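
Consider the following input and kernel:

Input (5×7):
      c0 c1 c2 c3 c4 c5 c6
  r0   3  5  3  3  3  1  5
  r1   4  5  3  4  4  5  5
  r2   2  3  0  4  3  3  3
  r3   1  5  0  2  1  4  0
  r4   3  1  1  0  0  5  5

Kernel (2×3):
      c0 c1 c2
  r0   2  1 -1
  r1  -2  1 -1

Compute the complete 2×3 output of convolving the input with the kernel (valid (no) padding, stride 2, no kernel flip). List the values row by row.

2 0 -6
10 2 8

Output[0,0]: The receptive field on the input at this output position is [3 5 3 / 4 5 3]. Elementwise product with the kernel and sum: 3·2 + 5·1 + 3·-1 + 4·-2 + 5·1 + 3·-1.
Output[0,1]: The receptive field on the input at this output position is [3 3 3 / 3 4 4]. Elementwise product with the kernel and sum: 3·2 + 3·1 + 3·-1 + 3·-2 + 4·1 + 4·-1.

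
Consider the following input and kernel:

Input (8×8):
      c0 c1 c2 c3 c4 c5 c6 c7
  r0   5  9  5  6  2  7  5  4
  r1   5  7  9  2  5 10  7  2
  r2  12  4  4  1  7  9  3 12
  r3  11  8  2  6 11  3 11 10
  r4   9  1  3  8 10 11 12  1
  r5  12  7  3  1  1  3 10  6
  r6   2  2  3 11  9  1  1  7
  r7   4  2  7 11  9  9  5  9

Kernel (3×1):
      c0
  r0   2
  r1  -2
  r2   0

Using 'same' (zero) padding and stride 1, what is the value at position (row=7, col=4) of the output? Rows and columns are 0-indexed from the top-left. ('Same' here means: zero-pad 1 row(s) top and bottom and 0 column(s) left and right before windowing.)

The receptive field on the zero-padded input at this output position is [9 / 9 / 0]. Elementwise product with the kernel and sum: 9·2 + 9·-2.

0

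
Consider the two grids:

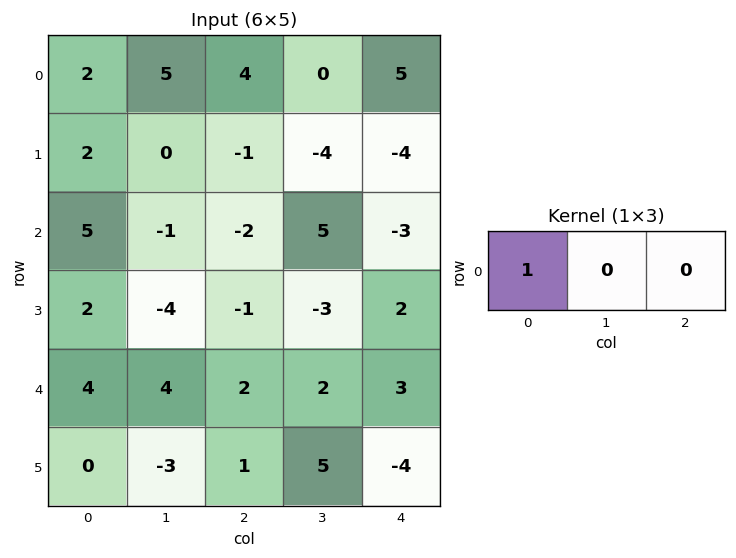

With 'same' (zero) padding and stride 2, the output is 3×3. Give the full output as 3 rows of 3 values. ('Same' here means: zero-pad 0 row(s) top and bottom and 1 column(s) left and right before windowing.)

0 5 0
0 -1 5
0 4 2

Output[0,0]: The receptive field on the zero-padded input at this output position is [0 2 5]. Elementwise product with the kernel and sum: 0·1.
Output[0,1]: The receptive field on the zero-padded input at this output position is [5 4 0]. Elementwise product with the kernel and sum: 5·1.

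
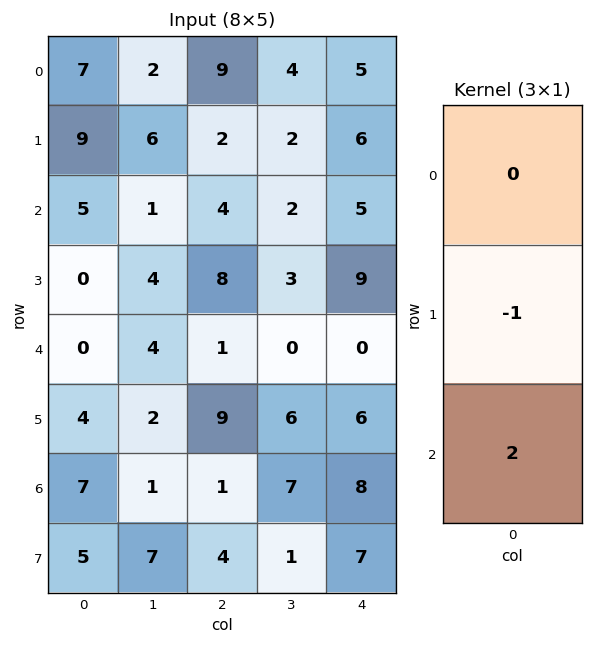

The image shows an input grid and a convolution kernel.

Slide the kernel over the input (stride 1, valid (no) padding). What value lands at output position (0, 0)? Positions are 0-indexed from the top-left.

The receptive field on the input at this output position is [7 / 9 / 5]. Elementwise product with the kernel and sum: 9·-1 + 5·2.

1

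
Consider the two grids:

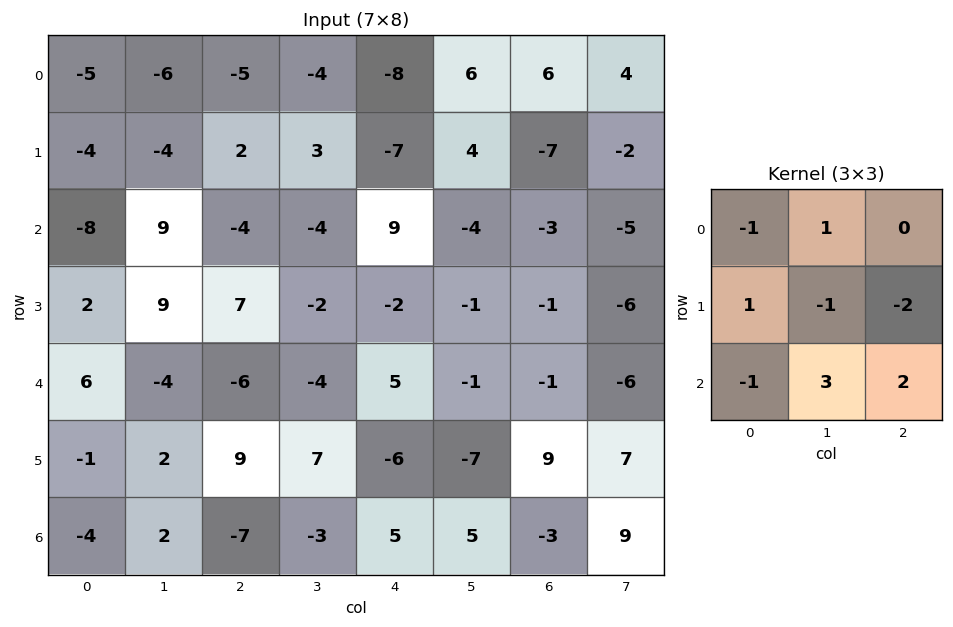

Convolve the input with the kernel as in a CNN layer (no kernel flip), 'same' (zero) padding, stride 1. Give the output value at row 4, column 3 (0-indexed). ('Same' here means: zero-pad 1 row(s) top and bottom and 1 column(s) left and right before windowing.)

-21

The receptive field on the zero-padded input at this output position is [7 -2 -2 / -6 -4 5 / 9 7 -6]. Elementwise product with the kernel and sum: 7·-1 + -2·1 + -6·1 + -4·-1 + 5·-2 + 9·-1 + 7·3 + -6·2.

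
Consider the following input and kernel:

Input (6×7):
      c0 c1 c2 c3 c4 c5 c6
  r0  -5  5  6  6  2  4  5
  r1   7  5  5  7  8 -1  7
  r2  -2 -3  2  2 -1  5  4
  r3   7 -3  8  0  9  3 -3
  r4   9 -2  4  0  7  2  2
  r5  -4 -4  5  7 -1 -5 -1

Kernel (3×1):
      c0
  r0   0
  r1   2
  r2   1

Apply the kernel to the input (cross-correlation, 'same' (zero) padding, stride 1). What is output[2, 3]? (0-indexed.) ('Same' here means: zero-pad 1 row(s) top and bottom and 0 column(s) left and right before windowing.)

The receptive field on the zero-padded input at this output position is [7 / 2 / 0]. Elementwise product with the kernel and sum: 2·2 + 0·1.

4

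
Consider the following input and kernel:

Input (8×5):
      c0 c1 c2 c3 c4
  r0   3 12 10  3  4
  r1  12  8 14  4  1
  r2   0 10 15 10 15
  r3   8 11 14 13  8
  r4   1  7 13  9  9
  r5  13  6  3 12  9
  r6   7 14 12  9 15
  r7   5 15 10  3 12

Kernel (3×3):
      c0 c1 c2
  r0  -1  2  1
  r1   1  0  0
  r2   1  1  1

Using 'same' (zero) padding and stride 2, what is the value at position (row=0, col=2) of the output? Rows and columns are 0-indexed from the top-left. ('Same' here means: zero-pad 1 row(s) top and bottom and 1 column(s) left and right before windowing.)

8

The receptive field on the zero-padded input at this output position is [0 0 0 / 3 4 0 / 4 1 0]. Elementwise product with the kernel and sum: 0·-1 + 0·2 + 0·1 + 3·1 + 4·1 + 1·1 + 0·1.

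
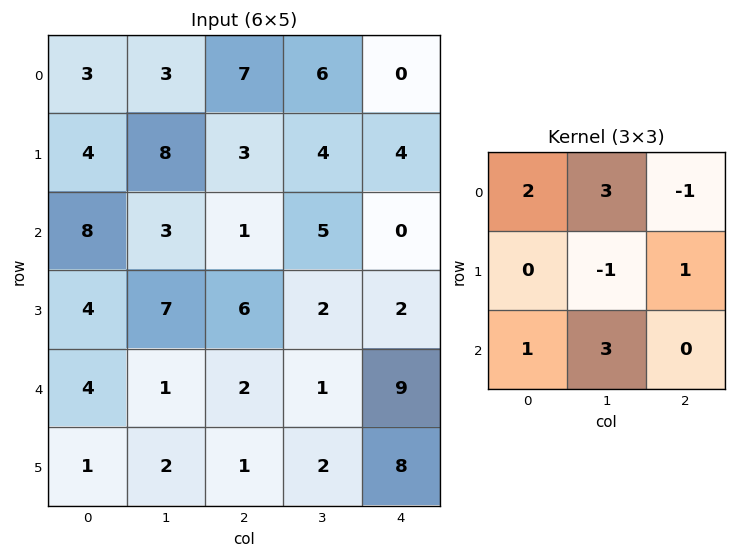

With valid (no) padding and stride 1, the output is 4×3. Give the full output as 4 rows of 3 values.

20 28 48
52 50 21
30 7 22
31 34 31

Output[0,0]: The receptive field on the input at this output position is [3 3 7 / 4 8 3 / 8 3 1]. Elementwise product with the kernel and sum: 3·2 + 3·3 + 7·-1 + 8·-1 + 3·1 + 8·1 + 3·3.
Output[0,1]: The receptive field on the input at this output position is [3 7 6 / 8 3 4 / 3 1 5]. Elementwise product with the kernel and sum: 3·2 + 7·3 + 6·-1 + 3·-1 + 4·1 + 3·1 + 1·3.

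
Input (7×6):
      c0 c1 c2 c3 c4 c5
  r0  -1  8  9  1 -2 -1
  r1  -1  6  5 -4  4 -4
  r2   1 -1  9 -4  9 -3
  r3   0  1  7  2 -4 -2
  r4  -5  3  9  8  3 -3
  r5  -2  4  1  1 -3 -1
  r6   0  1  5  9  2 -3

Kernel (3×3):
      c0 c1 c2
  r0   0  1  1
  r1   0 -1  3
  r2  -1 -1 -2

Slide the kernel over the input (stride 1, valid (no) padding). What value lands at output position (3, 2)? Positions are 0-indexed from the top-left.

3

The receptive field on the input at this output position is [7 2 -4 / 9 8 3 / 1 1 -3]. Elementwise product with the kernel and sum: 2·1 + -4·1 + 8·-1 + 3·3 + 1·-1 + 1·-1 + -3·-2.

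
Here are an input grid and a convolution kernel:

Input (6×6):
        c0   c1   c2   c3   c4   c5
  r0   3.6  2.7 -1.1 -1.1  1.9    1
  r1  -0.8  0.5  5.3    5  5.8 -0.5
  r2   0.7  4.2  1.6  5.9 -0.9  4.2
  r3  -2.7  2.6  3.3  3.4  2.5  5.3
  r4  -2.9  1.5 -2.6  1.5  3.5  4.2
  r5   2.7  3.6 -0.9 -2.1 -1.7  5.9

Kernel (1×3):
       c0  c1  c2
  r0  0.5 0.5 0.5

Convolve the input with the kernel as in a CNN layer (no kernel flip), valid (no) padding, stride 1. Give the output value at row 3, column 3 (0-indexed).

5.6

The receptive field on the input at this output position is [3.4 2.5 5.3]. Elementwise product with the kernel and sum: 3.4·0.5 + 2.5·0.5 + 5.3·0.5.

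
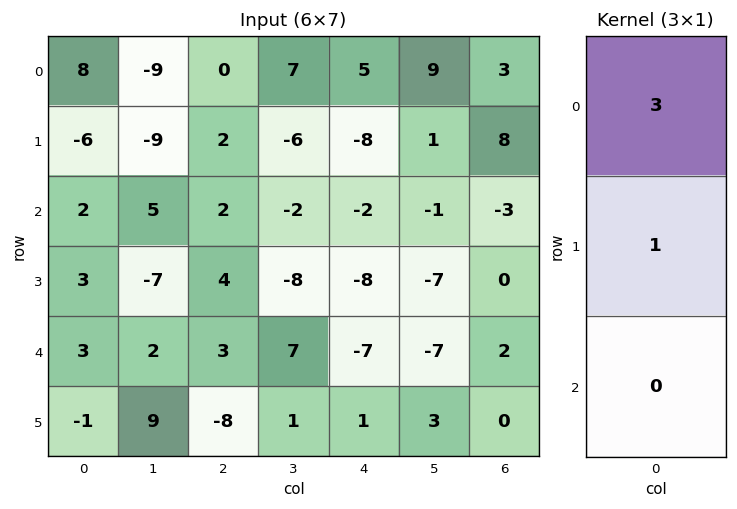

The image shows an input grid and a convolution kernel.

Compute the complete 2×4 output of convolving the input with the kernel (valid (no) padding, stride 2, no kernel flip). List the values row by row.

Output[0,0]: The receptive field on the input at this output position is [8 / -6 / 2]. Elementwise product with the kernel and sum: 8·3 + -6·1.

18 2 7 17
9 10 -14 -9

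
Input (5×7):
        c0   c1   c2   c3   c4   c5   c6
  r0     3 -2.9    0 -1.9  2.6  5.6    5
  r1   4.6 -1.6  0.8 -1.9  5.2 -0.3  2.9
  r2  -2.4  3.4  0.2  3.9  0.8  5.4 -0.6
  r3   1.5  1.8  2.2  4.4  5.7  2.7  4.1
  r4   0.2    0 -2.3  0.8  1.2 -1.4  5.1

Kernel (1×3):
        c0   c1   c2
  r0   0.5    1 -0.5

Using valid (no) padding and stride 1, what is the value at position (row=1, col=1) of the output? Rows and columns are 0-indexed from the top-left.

0.95

The receptive field on the input at this output position is [-1.6 0.8 -1.9]. Elementwise product with the kernel and sum: -1.6·0.5 + 0.8·1 + -1.9·-0.5.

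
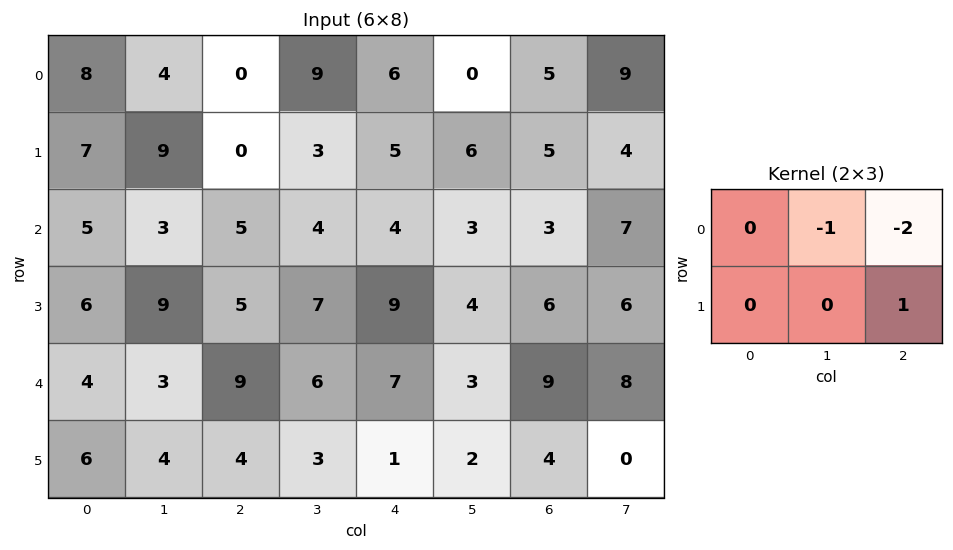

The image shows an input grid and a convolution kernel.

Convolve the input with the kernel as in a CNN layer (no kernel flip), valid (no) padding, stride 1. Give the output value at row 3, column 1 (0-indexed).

-13

The receptive field on the input at this output position is [9 5 7 / 3 9 6]. Elementwise product with the kernel and sum: 5·-1 + 7·-2 + 6·1.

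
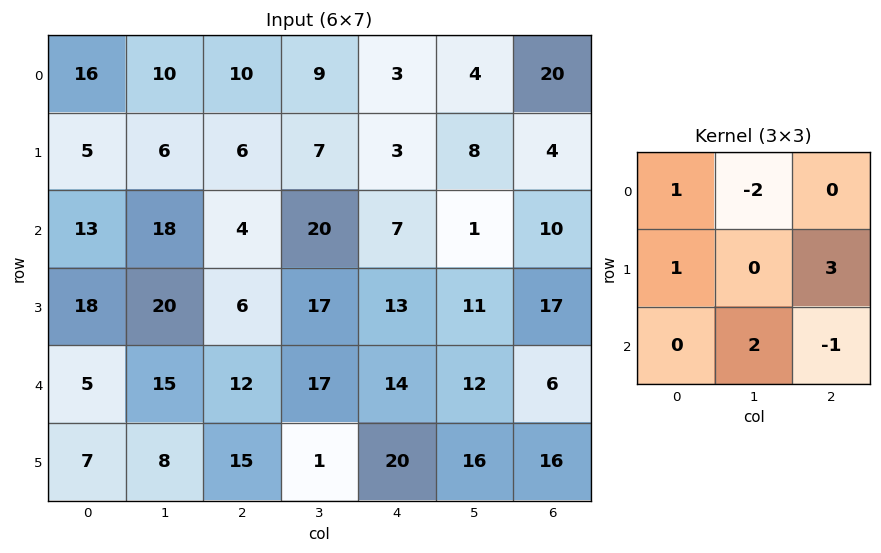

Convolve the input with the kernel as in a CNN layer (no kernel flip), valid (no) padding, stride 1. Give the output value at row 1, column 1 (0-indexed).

67

The receptive field on the input at this output position is [6 6 7 / 18 4 20 / 20 6 17]. Elementwise product with the kernel and sum: 6·1 + 6·-2 + 18·1 + 20·3 + 6·2 + 17·-1.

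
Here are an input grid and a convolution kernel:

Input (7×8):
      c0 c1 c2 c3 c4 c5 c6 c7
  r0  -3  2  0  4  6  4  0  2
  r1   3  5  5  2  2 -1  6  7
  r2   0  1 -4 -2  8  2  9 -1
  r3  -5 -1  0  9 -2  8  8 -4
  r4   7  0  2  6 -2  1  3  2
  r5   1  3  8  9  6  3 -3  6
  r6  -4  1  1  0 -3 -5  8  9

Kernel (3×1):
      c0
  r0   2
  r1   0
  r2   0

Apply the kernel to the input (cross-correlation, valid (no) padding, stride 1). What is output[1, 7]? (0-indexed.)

The receptive field on the input at this output position is [7 / -1 / -4]. Elementwise product with the kernel and sum: 7·2.

14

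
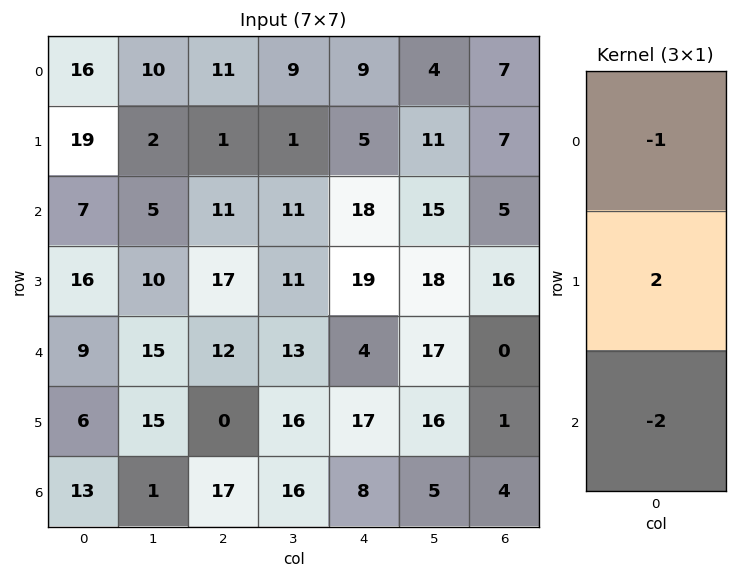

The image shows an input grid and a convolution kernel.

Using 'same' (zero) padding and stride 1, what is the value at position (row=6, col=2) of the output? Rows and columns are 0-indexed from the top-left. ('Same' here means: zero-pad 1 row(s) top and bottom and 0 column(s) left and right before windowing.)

The receptive field on the zero-padded input at this output position is [0 / 17 / 0]. Elementwise product with the kernel and sum: 0·-1 + 17·2 + 0·-2.

34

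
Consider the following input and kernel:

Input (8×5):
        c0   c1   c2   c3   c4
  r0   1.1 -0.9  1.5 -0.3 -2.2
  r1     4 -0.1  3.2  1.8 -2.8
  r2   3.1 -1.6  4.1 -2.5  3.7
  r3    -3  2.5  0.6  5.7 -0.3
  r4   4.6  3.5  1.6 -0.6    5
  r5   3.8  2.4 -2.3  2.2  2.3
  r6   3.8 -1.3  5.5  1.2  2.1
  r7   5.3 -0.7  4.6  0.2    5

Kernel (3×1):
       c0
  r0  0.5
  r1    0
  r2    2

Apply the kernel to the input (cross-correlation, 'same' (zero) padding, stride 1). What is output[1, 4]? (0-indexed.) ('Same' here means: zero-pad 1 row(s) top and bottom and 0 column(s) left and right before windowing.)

6.3

The receptive field on the zero-padded input at this output position is [-2.2 / -2.8 / 3.7]. Elementwise product with the kernel and sum: -2.2·0.5 + 3.7·2.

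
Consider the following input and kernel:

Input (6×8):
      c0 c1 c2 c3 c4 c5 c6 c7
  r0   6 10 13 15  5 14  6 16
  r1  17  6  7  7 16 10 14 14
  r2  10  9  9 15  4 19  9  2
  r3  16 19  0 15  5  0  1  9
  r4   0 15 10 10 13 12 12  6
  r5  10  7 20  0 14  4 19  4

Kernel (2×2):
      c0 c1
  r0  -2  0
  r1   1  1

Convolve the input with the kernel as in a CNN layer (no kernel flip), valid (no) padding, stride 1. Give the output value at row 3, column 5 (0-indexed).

24

The receptive field on the input at this output position is [0 1 / 12 12]. Elementwise product with the kernel and sum: 0·-2 + 12·1 + 12·1.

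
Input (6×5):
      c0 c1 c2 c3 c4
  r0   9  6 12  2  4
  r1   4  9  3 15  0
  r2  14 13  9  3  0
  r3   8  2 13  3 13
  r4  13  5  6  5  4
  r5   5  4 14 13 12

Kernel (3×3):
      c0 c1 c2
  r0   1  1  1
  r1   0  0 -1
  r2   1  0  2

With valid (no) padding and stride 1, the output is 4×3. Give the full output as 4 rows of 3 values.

56 24 27
41 32 57
48 37 13
50 43 63

Output[0,0]: The receptive field on the input at this output position is [9 6 12 / 4 9 3 / 14 13 9]. Elementwise product with the kernel and sum: 9·1 + 6·1 + 12·1 + 3·-1 + 14·1 + 9·2.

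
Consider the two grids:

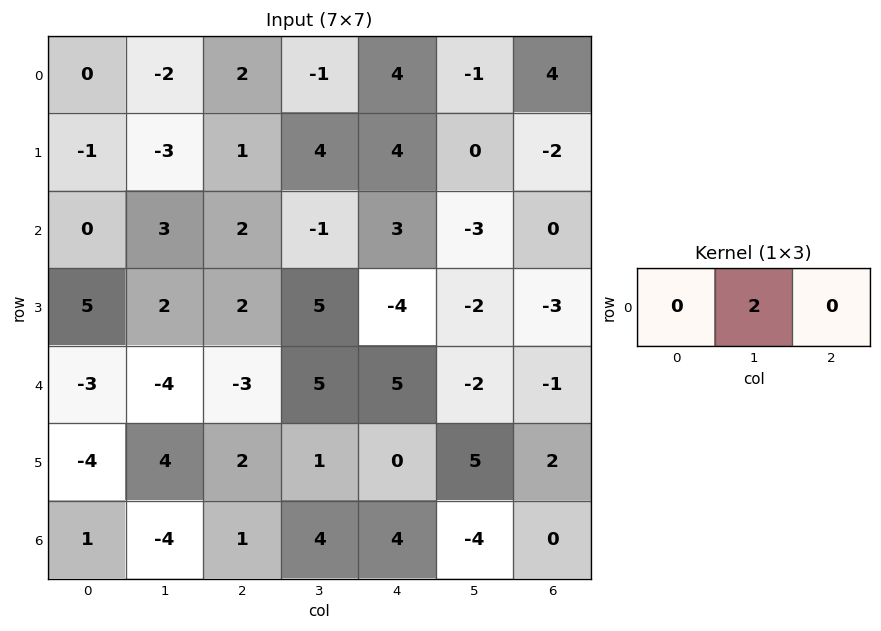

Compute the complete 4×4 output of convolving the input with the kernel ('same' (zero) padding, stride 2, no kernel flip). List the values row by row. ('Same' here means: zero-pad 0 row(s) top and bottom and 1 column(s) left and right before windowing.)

0 4 8 8
0 4 6 0
-6 -6 10 -2
2 2 8 0

Output[0,0]: The receptive field on the zero-padded input at this output position is [0 0 -2]. Elementwise product with the kernel and sum: 0·2.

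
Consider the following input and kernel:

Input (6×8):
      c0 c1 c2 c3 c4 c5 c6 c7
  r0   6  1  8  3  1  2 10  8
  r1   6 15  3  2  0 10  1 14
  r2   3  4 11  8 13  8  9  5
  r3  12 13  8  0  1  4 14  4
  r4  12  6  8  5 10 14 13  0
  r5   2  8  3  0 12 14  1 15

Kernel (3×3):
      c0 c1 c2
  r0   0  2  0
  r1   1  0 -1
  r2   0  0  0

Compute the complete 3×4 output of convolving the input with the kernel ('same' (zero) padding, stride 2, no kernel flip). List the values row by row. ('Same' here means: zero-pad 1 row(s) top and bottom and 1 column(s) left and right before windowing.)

Output[0,0]: The receptive field on the zero-padded input at this output position is [0 0 0 / 0 6 1 / 0 6 15]. Elementwise product with the kernel and sum: 0·2 + 0·1 + 1·-1.
Output[0,1]: The receptive field on the zero-padded input at this output position is [0 0 0 / 1 8 3 / 15 3 2]. Elementwise product with the kernel and sum: 0·2 + 1·1 + 3·-1.

-1 -2 1 -6
8 2 0 5
18 17 -7 42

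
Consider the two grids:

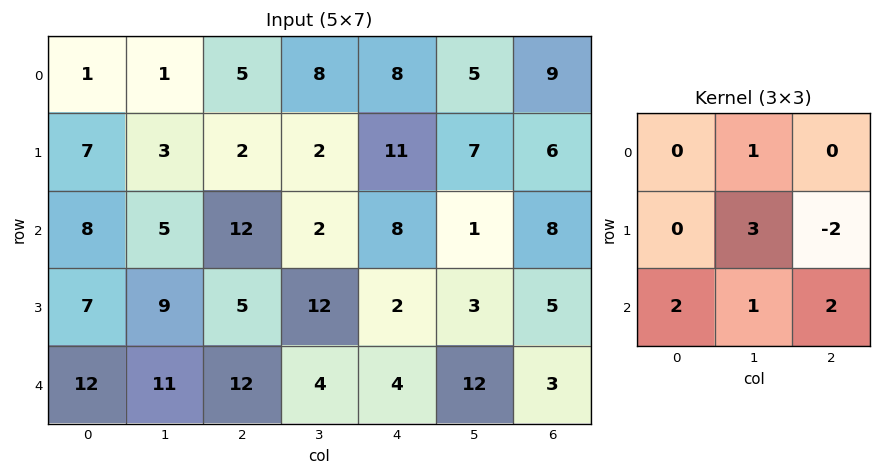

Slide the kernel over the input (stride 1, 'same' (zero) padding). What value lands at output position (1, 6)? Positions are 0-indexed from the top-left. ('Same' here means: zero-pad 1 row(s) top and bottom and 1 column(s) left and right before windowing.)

37

The receptive field on the zero-padded input at this output position is [5 9 0 / 7 6 0 / 1 8 0]. Elementwise product with the kernel and sum: 9·1 + 6·3 + 0·-2 + 1·2 + 8·1 + 0·2.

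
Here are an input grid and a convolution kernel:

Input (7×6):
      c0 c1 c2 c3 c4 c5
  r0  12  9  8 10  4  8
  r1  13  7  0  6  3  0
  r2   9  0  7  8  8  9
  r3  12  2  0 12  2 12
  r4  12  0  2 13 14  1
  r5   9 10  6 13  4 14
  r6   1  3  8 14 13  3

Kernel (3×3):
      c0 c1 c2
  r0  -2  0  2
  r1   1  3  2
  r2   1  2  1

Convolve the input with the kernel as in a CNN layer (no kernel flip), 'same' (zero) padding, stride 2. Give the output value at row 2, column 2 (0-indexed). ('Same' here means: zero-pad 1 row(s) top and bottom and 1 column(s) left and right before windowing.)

92

The receptive field on the zero-padded input at this output position is [12 2 12 / 13 14 1 / 13 4 14]. Elementwise product with the kernel and sum: 12·-2 + 12·2 + 13·1 + 14·3 + 1·2 + 13·1 + 4·2 + 14·1.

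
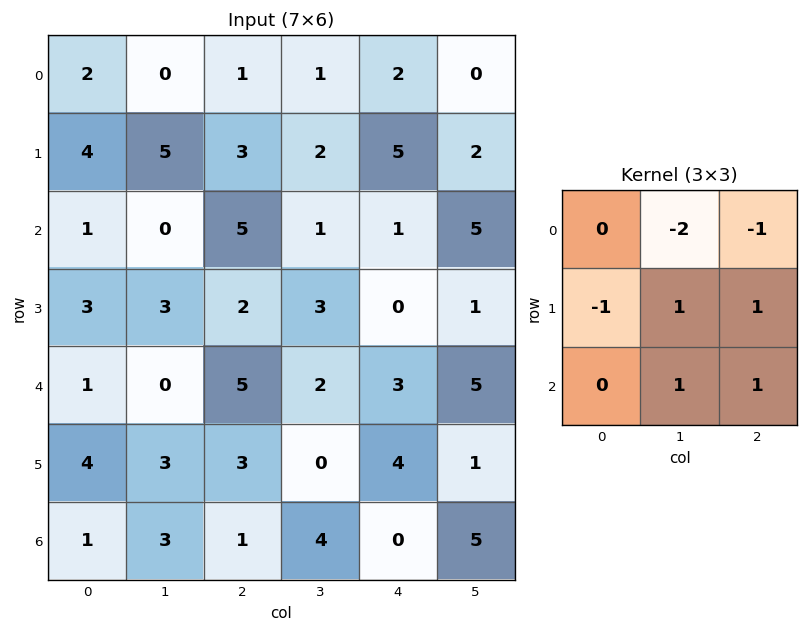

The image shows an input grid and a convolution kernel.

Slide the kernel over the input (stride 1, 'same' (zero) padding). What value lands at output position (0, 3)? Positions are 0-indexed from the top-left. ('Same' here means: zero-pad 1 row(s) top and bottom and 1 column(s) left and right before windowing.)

9

The receptive field on the zero-padded input at this output position is [0 0 0 / 1 1 2 / 3 2 5]. Elementwise product with the kernel and sum: 0·-2 + 0·-1 + 1·-1 + 1·1 + 2·1 + 2·1 + 5·1.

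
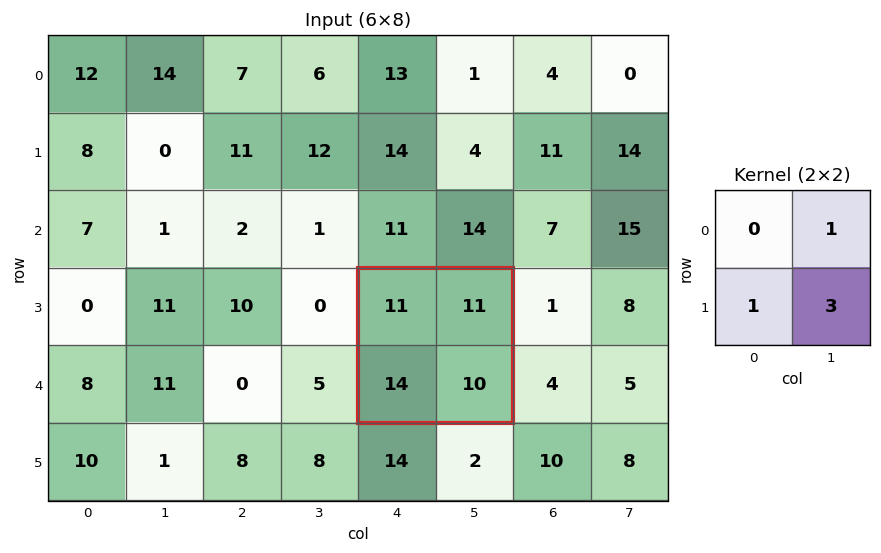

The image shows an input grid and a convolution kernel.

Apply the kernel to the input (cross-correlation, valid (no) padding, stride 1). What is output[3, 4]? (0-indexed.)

The receptive field on the input at this output position is [11 11 / 14 10]. Elementwise product with the kernel and sum: 11·1 + 14·1 + 10·3.

55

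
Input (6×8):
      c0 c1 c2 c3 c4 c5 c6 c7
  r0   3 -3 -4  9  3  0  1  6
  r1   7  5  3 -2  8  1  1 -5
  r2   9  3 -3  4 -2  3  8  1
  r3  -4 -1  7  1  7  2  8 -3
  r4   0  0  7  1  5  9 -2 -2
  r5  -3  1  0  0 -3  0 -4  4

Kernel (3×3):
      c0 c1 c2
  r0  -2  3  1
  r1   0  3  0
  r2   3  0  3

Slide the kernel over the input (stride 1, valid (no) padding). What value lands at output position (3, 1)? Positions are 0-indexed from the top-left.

The receptive field on the input at this output position is [-1 7 1 / 0 7 1 / 1 0 0]. Elementwise product with the kernel and sum: -1·-2 + 7·3 + 1·1 + 7·3 + 1·3 + 0·3.

48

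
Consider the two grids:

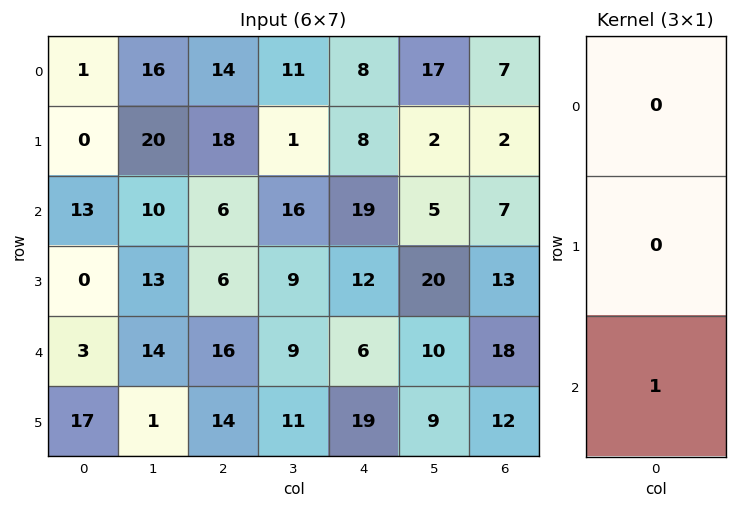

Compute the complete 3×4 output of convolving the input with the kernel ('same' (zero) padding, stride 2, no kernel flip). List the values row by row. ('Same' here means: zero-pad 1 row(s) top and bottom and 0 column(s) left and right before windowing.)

Output[0,0]: The receptive field on the zero-padded input at this output position is [0 / 1 / 0]. Elementwise product with the kernel and sum: 0·1.
Output[0,1]: The receptive field on the zero-padded input at this output position is [0 / 14 / 18]. Elementwise product with the kernel and sum: 18·1.

0 18 8 2
0 6 12 13
17 14 19 12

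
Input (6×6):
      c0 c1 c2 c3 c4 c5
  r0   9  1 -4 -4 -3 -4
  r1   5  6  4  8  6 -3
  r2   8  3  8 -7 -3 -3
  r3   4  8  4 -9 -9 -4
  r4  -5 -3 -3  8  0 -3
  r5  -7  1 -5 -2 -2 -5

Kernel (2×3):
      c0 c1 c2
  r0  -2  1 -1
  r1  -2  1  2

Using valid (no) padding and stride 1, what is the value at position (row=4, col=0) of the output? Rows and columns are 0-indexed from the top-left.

The receptive field on the input at this output position is [-5 -3 -3 / -7 1 -5]. Elementwise product with the kernel and sum: -5·-2 + -3·1 + -3·-1 + -7·-2 + 1·1 + -5·2.

15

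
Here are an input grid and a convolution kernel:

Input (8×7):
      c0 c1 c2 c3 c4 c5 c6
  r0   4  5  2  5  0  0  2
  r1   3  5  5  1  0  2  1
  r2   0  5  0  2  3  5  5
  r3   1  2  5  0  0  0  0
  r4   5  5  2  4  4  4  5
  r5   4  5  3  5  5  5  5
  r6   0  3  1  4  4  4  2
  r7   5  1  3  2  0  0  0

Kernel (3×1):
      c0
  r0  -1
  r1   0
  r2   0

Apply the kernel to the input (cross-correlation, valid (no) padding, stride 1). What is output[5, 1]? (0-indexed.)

-5

The receptive field on the input at this output position is [5 / 3 / 1]. Elementwise product with the kernel and sum: 5·-1.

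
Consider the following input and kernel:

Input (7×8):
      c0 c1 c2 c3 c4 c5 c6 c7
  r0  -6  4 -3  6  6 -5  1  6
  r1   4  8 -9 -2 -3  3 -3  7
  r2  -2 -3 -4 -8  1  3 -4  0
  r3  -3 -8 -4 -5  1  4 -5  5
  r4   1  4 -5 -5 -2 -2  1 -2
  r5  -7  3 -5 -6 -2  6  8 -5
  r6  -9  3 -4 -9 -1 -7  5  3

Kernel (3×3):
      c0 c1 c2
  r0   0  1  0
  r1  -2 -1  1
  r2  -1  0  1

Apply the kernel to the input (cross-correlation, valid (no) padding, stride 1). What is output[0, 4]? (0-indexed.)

The receptive field on the input at this output position is [6 -5 1 / -3 3 -3 / 1 3 -4]. Elementwise product with the kernel and sum: -5·1 + -3·-2 + 3·-1 + -3·1 + 1·-1 + -4·1.

-10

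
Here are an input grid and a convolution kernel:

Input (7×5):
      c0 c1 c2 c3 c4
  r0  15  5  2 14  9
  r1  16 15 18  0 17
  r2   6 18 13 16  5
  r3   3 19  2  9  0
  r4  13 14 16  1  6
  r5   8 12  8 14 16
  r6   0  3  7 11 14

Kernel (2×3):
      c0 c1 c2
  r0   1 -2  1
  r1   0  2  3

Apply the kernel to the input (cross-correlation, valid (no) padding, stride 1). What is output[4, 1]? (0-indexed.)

41

The receptive field on the input at this output position is [14 16 1 / 12 8 14]. Elementwise product with the kernel and sum: 14·1 + 16·-2 + 1·1 + 8·2 + 14·3.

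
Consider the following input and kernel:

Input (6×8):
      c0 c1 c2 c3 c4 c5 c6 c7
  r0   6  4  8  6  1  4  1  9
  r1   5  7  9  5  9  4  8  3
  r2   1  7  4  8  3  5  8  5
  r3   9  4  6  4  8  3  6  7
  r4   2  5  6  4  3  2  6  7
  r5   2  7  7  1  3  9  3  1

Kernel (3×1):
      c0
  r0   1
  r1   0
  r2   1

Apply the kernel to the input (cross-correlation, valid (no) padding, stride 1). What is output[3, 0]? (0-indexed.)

11

The receptive field on the input at this output position is [9 / 2 / 2]. Elementwise product with the kernel and sum: 9·1 + 2·1.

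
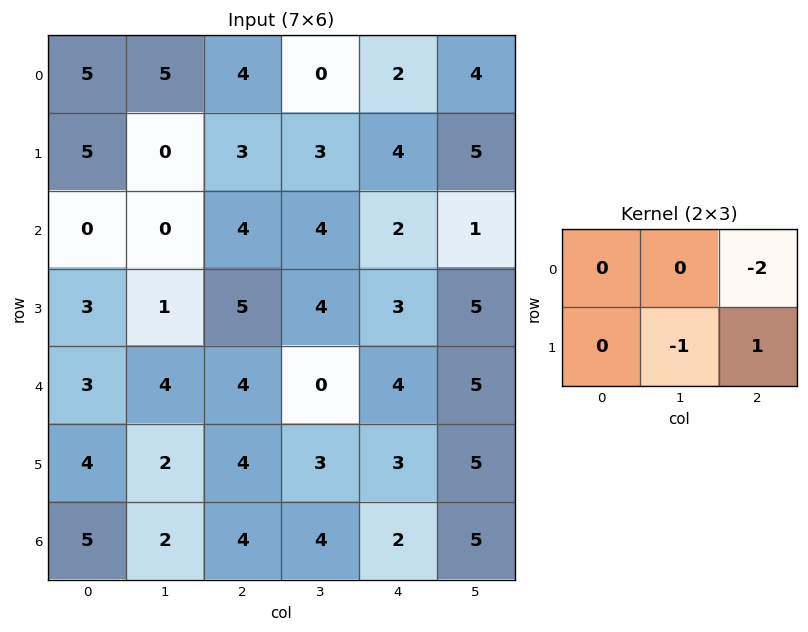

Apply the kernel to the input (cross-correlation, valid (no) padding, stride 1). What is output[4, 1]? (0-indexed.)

-1

The receptive field on the input at this output position is [4 4 0 / 2 4 3]. Elementwise product with the kernel and sum: 0·-2 + 4·-1 + 3·1.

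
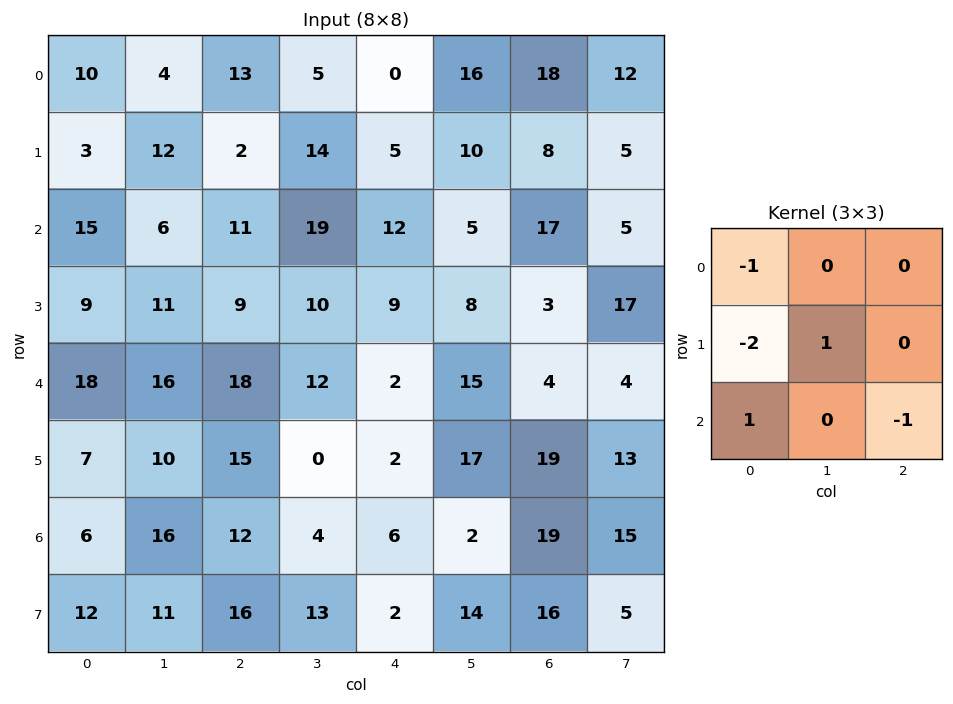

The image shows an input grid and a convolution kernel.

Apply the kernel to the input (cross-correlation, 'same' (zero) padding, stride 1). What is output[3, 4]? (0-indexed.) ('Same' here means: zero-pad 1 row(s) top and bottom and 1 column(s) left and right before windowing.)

The receptive field on the zero-padded input at this output position is [19 12 5 / 10 9 8 / 12 2 15]. Elementwise product with the kernel and sum: 19·-1 + 10·-2 + 9·1 + 12·1 + 15·-1.

-33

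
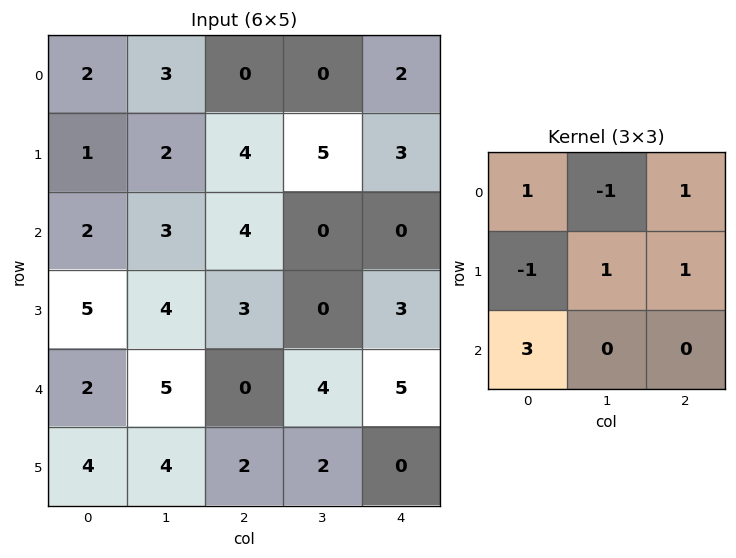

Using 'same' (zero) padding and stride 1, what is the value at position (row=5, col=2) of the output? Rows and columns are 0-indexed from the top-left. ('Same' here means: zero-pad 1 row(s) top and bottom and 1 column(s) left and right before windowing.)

The receptive field on the zero-padded input at this output position is [5 0 4 / 4 2 2 / 0 0 0]. Elementwise product with the kernel and sum: 5·1 + 0·-1 + 4·1 + 4·-1 + 2·1 + 2·1 + 0·3.

9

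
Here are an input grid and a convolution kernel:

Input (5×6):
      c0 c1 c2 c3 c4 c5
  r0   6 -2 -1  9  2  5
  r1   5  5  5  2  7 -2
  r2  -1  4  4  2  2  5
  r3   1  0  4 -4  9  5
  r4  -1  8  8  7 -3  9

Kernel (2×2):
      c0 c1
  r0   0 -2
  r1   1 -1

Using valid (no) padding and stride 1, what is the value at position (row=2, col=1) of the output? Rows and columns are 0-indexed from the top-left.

-12

The receptive field on the input at this output position is [4 4 / 0 4]. Elementwise product with the kernel and sum: 4·-2 + 0·1 + 4·-1.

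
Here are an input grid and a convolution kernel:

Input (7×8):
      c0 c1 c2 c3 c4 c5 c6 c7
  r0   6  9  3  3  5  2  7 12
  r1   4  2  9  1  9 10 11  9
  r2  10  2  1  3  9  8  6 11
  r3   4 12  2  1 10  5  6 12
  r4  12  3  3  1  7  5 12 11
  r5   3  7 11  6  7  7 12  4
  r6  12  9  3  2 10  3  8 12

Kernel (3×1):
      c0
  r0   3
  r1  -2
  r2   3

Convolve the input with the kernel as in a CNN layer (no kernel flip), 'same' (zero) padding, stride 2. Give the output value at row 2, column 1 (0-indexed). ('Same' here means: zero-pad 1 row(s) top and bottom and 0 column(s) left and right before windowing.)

The receptive field on the zero-padded input at this output position is [2 / 3 / 11]. Elementwise product with the kernel and sum: 2·3 + 3·-2 + 11·3.

33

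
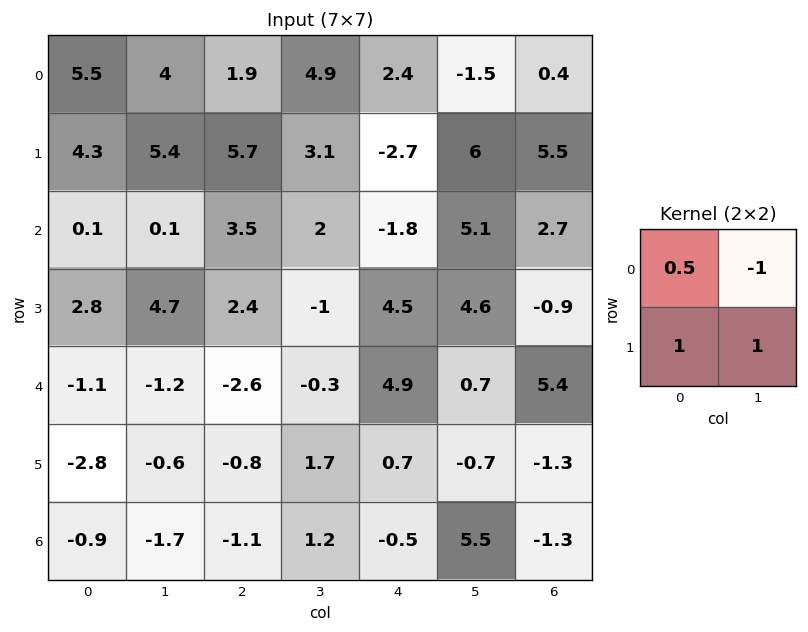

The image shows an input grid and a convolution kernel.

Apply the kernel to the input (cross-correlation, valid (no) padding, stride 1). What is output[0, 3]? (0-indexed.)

The receptive field on the input at this output position is [4.9 2.4 / 3.1 -2.7]. Elementwise product with the kernel and sum: 4.9·0.5 + 2.4·-1 + 3.1·1 + -2.7·1.

0.45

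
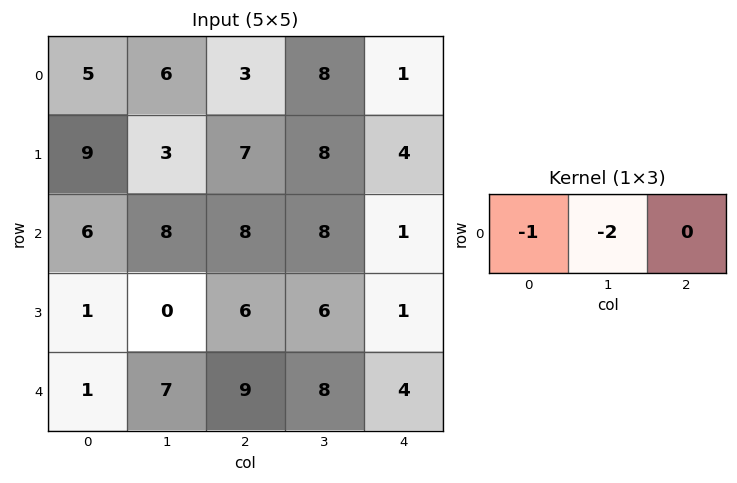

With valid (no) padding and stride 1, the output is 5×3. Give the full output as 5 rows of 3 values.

Output[0,0]: The receptive field on the input at this output position is [5 6 3]. Elementwise product with the kernel and sum: 5·-1 + 6·-2.
Output[0,1]: The receptive field on the input at this output position is [6 3 8]. Elementwise product with the kernel and sum: 6·-1 + 3·-2.

-17 -12 -19
-15 -17 -23
-22 -24 -24
-1 -12 -18
-15 -25 -25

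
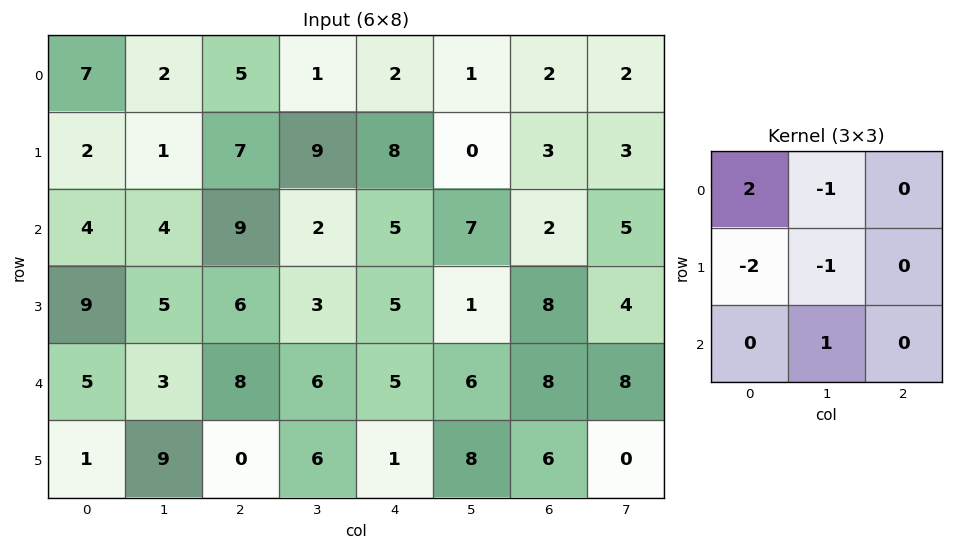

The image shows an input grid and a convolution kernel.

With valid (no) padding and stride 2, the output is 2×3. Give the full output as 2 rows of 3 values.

Output[0,0]: The receptive field on the input at this output position is [7 2 5 / 2 1 7 / 4 4 9]. Elementwise product with the kernel and sum: 7·2 + 2·-1 + 2·-2 + 1·-1 + 4·1.
Output[0,1]: The receptive field on the input at this output position is [5 1 2 / 7 9 8 / 9 2 5]. Elementwise product with the kernel and sum: 5·2 + 1·-1 + 7·-2 + 9·-1 + 2·1.

11 -12 -6
-16 7 -2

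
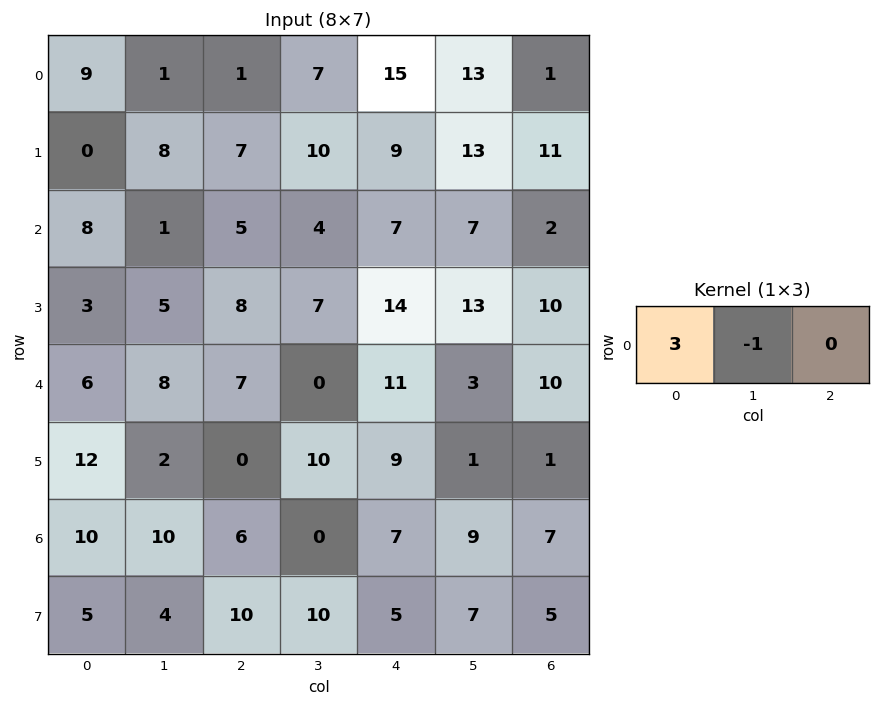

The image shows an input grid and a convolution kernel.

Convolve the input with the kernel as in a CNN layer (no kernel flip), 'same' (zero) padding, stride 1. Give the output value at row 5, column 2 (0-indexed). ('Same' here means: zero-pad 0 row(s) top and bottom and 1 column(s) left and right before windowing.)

6

The receptive field on the zero-padded input at this output position is [2 0 10]. Elementwise product with the kernel and sum: 2·3 + 0·-1.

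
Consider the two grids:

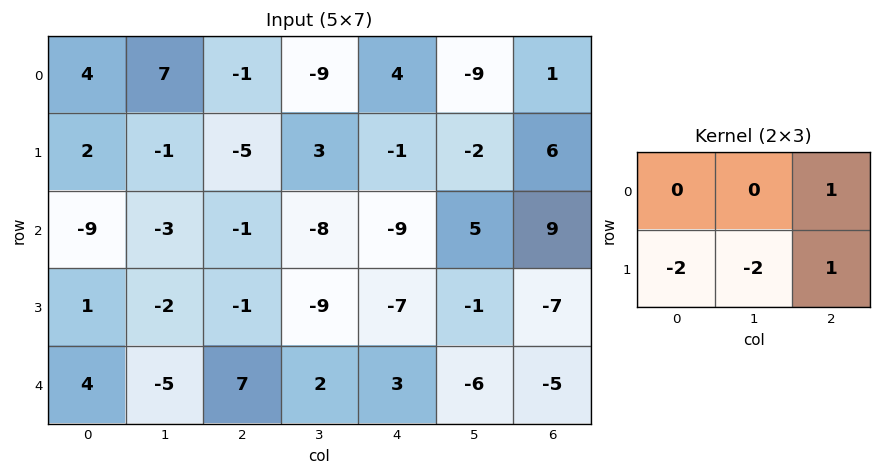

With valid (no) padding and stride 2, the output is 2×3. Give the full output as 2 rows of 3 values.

-8 7 13
0 4 18

Output[0,0]: The receptive field on the input at this output position is [4 7 -1 / 2 -1 -5]. Elementwise product with the kernel and sum: -1·1 + 2·-2 + -1·-2 + -5·1.
Output[0,1]: The receptive field on the input at this output position is [-1 -9 4 / -5 3 -1]. Elementwise product with the kernel and sum: 4·1 + -5·-2 + 3·-2 + -1·1.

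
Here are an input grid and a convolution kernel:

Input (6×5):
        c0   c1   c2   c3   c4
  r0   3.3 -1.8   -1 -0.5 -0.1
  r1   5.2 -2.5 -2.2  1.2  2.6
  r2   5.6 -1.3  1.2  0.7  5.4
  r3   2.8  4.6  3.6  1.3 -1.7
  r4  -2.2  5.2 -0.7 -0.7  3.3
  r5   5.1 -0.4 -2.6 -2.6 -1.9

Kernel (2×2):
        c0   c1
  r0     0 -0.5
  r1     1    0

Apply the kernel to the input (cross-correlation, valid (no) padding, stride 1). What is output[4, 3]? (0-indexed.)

-4.25

The receptive field on the input at this output position is [-0.7 3.3 / -2.6 -1.9]. Elementwise product with the kernel and sum: 3.3·-0.5 + -2.6·1.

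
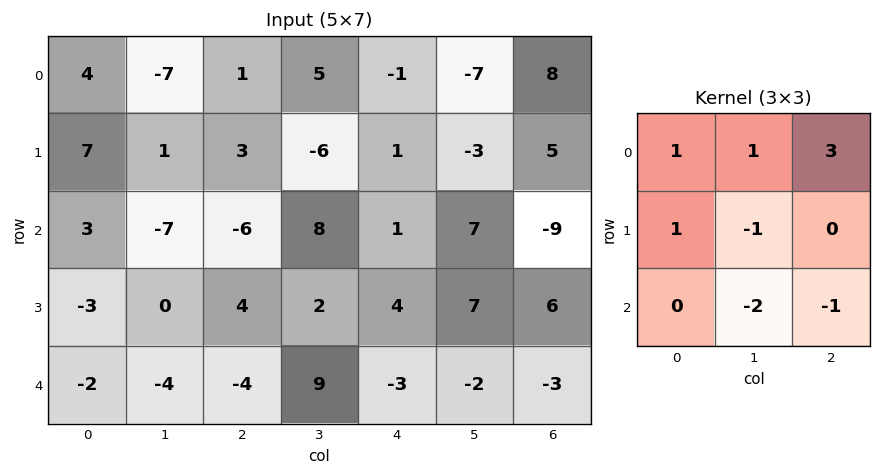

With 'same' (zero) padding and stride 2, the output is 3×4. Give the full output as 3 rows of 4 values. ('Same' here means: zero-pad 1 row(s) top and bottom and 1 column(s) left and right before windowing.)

-19 -8 7 -25
13 -25 -22 6
-1 10 39 14

Output[0,0]: The receptive field on the zero-padded input at this output position is [0 0 0 / 0 4 -7 / 0 7 1]. Elementwise product with the kernel and sum: 0·1 + 0·1 + 0·3 + 0·1 + 4·-1 + 7·-2 + 1·-1.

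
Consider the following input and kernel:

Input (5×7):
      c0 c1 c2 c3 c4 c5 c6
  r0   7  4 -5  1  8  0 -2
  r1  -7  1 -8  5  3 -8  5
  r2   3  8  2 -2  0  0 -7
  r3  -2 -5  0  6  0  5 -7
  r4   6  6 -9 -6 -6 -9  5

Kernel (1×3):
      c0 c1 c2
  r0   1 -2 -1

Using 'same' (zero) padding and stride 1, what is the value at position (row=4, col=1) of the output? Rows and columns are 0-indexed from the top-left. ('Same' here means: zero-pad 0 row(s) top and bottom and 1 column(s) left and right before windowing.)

The receptive field on the zero-padded input at this output position is [6 6 -9]. Elementwise product with the kernel and sum: 6·1 + 6·-2 + -9·-1.

3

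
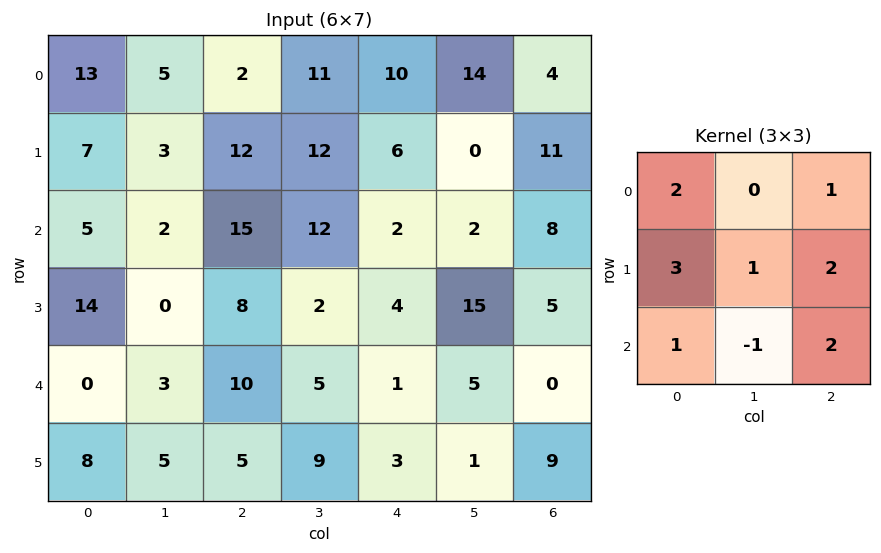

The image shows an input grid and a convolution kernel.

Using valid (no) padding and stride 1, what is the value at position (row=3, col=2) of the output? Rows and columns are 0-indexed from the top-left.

The receptive field on the input at this output position is [8 2 4 / 10 5 1 / 5 9 3]. Elementwise product with the kernel and sum: 8·2 + 4·1 + 10·3 + 5·1 + 1·2 + 5·1 + 9·-1 + 3·2.

59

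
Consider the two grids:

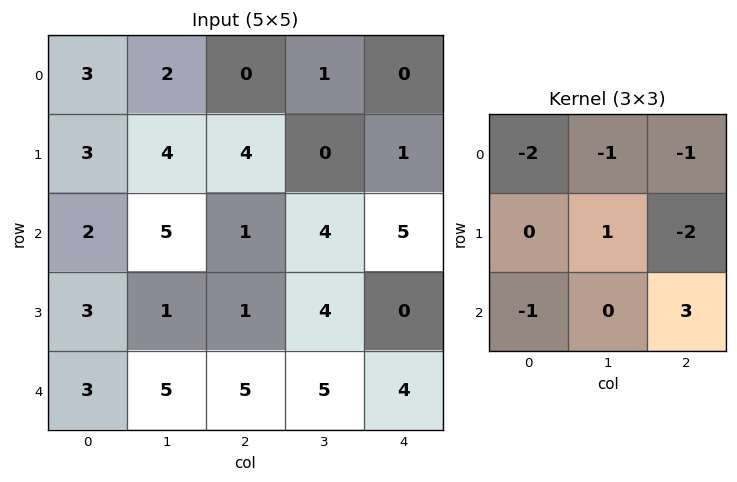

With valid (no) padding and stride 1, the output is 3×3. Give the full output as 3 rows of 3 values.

Output[0,0]: The receptive field on the input at this output position is [3 2 0 / 3 4 4 / 2 5 1]. Elementwise product with the kernel and sum: 3·-2 + 2·-1 + 0·-1 + 4·1 + 4·-2 + 2·-1 + 1·3.

-11 6 11
-11 -8 -16
1 -12 0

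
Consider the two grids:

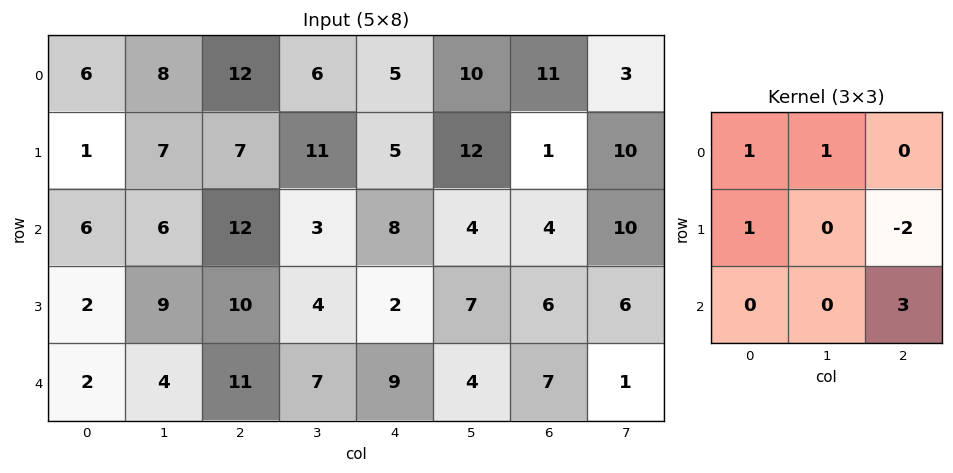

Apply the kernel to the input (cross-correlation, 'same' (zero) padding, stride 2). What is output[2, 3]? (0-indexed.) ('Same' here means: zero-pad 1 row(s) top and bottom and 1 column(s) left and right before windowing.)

The receptive field on the zero-padded input at this output position is [7 6 6 / 4 7 1 / 0 0 0]. Elementwise product with the kernel and sum: 7·1 + 6·1 + 4·1 + 1·-2 + 0·3.

15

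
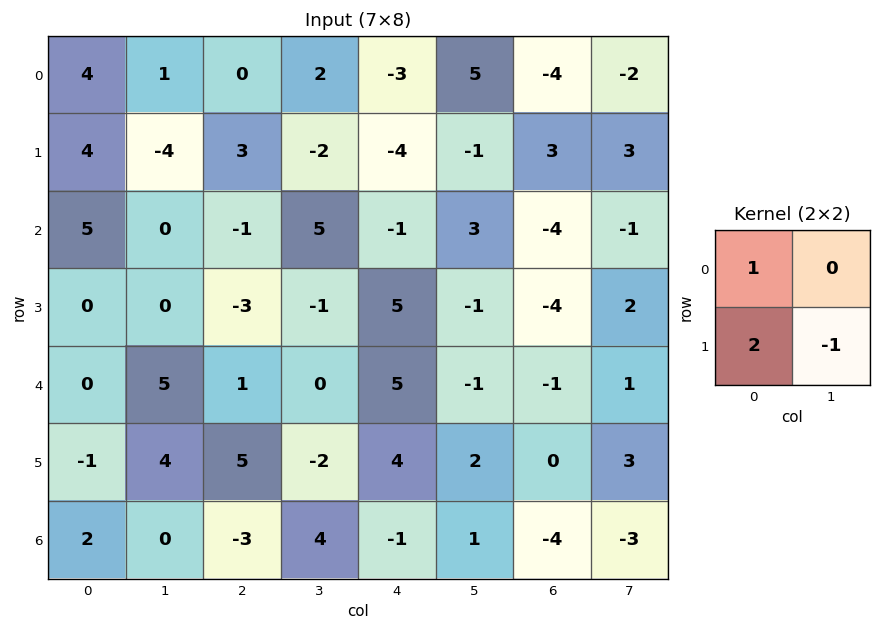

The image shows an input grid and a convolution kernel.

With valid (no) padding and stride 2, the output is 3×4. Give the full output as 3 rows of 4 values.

Output[0,0]: The receptive field on the input at this output position is [4 1 / 4 -4]. Elementwise product with the kernel and sum: 4·1 + 4·2 + -4·-1.

16 8 -10 -1
5 -6 10 -14
-6 13 11 -4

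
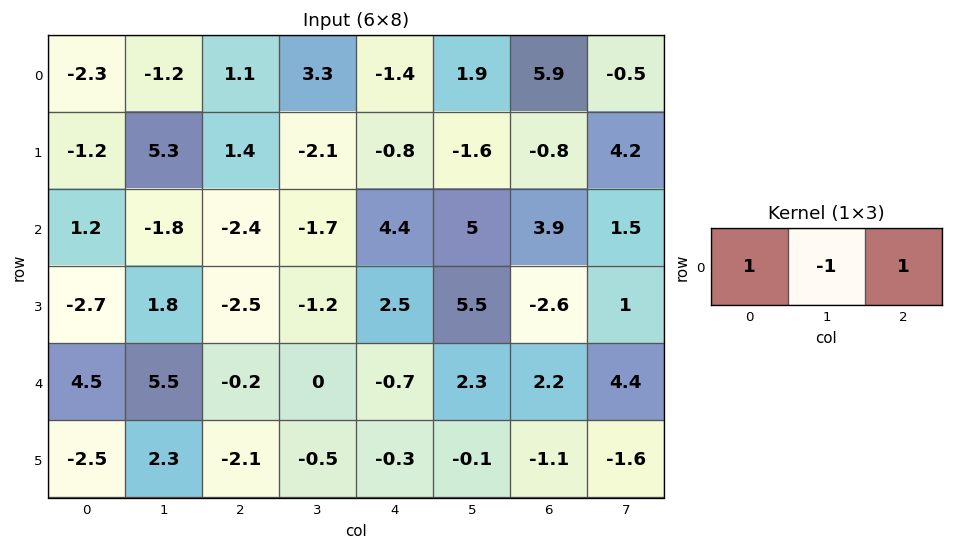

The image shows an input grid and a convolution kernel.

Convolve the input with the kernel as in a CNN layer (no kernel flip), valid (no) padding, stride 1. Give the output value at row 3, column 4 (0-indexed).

-5.6

The receptive field on the input at this output position is [2.5 5.5 -2.6]. Elementwise product with the kernel and sum: 2.5·1 + 5.5·-1 + -2.6·1.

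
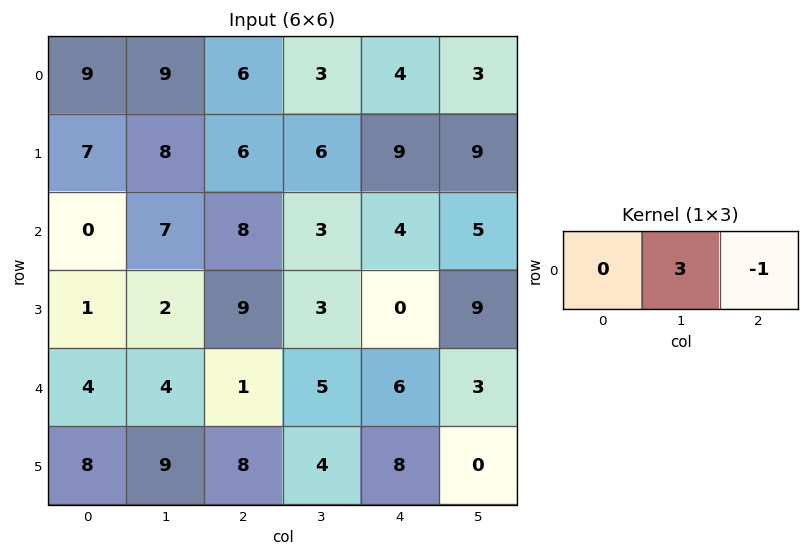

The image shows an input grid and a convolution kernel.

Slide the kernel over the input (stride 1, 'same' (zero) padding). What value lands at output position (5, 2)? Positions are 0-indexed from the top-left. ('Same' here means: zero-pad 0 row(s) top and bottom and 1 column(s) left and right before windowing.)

20

The receptive field on the zero-padded input at this output position is [9 8 4]. Elementwise product with the kernel and sum: 8·3 + 4·-1.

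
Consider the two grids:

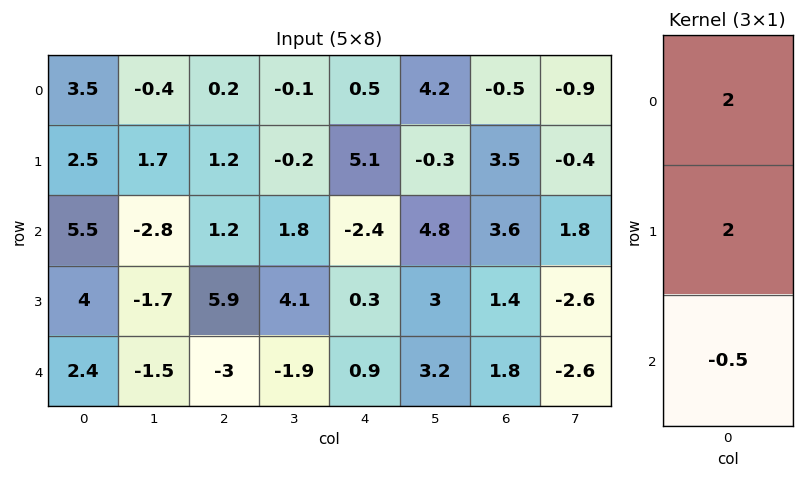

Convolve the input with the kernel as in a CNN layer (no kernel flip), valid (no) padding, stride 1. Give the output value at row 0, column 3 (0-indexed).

The receptive field on the input at this output position is [-0.1 / -0.2 / 1.8]. Elementwise product with the kernel and sum: -0.1·2 + -0.2·2 + 1.8·-0.5.

-1.5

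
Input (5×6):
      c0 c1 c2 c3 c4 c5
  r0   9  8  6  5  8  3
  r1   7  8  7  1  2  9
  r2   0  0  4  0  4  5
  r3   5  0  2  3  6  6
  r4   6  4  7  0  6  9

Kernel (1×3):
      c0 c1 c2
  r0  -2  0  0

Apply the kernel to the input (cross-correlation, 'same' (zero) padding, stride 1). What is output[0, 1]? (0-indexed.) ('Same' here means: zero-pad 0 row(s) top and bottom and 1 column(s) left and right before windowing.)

-18

The receptive field on the zero-padded input at this output position is [9 8 6]. Elementwise product with the kernel and sum: 9·-2.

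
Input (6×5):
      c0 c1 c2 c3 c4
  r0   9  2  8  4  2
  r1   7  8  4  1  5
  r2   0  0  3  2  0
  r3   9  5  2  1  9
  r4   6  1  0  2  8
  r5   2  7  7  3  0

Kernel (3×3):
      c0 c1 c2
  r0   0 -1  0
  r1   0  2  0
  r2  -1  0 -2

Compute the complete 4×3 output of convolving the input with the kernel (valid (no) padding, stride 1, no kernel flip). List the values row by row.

8 -4 -5
-21 -5 -17
4 -4 -16
-19 -15 -4

Output[0,0]: The receptive field on the input at this output position is [9 2 8 / 7 8 4 / 0 0 3]. Elementwise product with the kernel and sum: 2·-1 + 8·2 + 0·-1 + 3·-2.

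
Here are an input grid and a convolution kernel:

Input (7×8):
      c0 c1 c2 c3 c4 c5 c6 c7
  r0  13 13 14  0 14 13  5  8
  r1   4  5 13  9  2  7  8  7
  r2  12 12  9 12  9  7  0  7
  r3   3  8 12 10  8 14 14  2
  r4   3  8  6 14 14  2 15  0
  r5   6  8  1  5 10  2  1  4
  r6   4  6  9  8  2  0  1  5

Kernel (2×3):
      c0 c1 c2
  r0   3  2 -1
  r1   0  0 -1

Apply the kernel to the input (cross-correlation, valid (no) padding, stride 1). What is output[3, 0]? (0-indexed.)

The receptive field on the input at this output position is [3 8 12 / 3 8 6]. Elementwise product with the kernel and sum: 3·3 + 8·2 + 12·-1 + 6·-1.

7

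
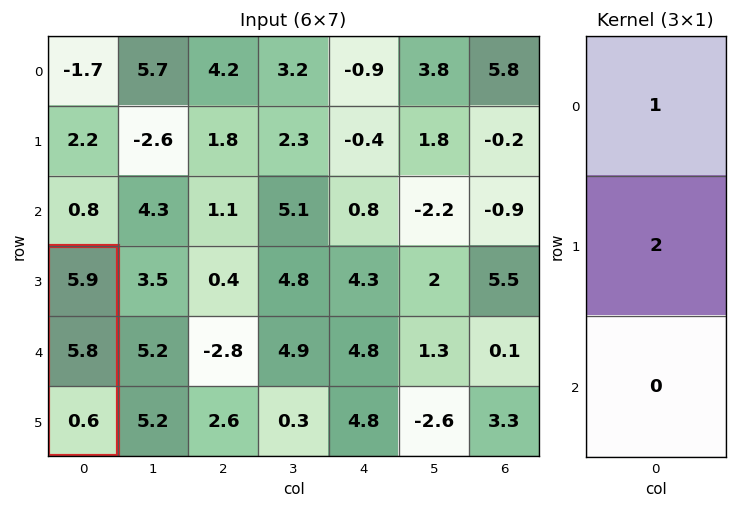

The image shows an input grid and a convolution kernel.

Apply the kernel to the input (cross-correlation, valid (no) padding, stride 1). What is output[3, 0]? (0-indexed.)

The receptive field on the input at this output position is [5.9 / 5.8 / 0.6]. Elementwise product with the kernel and sum: 5.9·1 + 5.8·2.

17.5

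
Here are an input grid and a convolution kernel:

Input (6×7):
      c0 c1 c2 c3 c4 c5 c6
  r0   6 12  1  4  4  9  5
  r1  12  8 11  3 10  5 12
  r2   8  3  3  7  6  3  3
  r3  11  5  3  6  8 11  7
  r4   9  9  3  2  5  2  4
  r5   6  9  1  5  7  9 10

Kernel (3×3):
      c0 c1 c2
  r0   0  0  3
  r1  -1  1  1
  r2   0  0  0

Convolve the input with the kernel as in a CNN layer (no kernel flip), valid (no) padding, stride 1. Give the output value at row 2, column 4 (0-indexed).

The receptive field on the input at this output position is [6 3 3 / 8 11 7 / 5 2 4]. Elementwise product with the kernel and sum: 3·3 + 8·-1 + 11·1 + 7·1.

19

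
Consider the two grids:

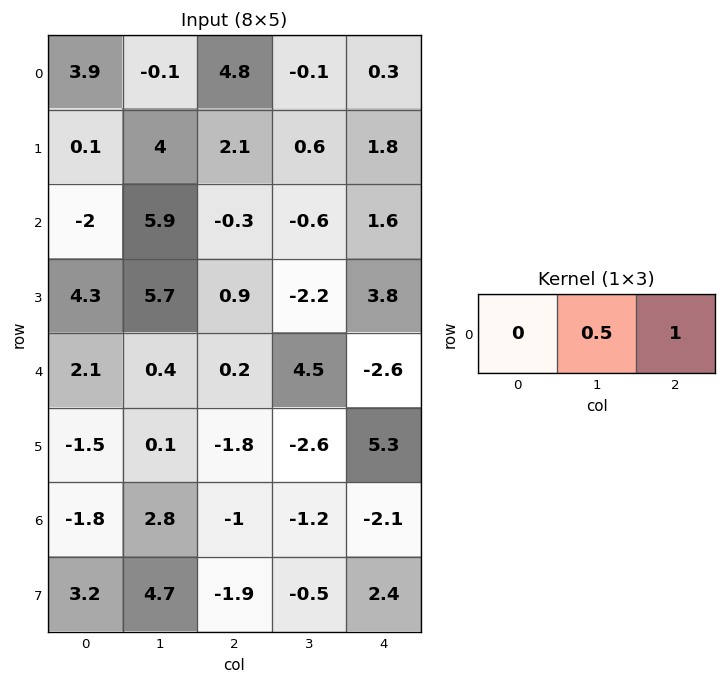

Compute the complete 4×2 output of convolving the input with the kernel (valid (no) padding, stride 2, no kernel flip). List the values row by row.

4.75 0.25
2.65 1.3
0.4 -0.35
0.4 -2.7

Output[0,0]: The receptive field on the input at this output position is [3.9 -0.1 4.8]. Elementwise product with the kernel and sum: -0.1·0.5 + 4.8·1.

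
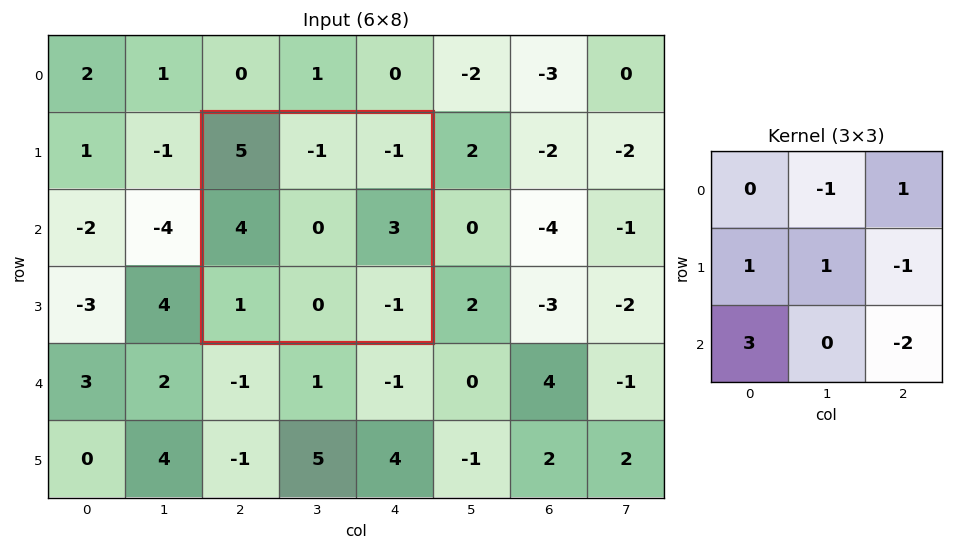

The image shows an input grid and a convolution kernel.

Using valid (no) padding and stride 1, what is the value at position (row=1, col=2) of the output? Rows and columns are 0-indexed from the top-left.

The receptive field on the input at this output position is [5 -1 -1 / 4 0 3 / 1 0 -1]. Elementwise product with the kernel and sum: -1·-1 + -1·1 + 4·1 + 0·1 + 3·-1 + 1·3 + -1·-2.

6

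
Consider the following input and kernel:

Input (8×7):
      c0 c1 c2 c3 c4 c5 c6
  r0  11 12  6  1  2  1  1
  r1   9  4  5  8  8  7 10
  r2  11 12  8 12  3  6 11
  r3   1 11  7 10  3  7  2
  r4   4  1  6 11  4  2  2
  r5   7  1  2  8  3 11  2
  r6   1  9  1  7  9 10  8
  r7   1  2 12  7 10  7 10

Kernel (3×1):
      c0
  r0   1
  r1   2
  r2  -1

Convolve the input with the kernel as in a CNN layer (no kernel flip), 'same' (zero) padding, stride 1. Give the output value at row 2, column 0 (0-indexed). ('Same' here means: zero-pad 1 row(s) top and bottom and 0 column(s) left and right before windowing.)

The receptive field on the zero-padded input at this output position is [9 / 11 / 1]. Elementwise product with the kernel and sum: 9·1 + 11·2 + 1·-1.

30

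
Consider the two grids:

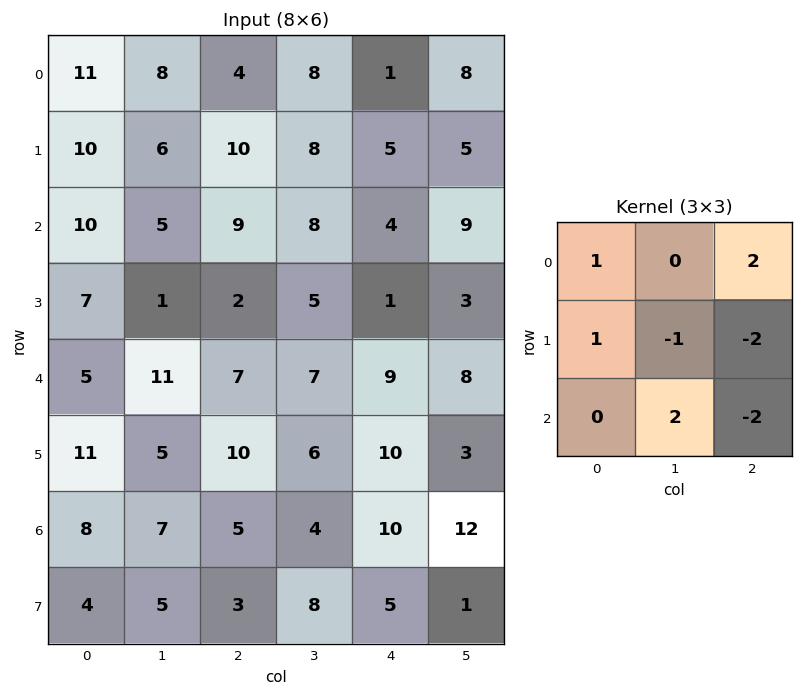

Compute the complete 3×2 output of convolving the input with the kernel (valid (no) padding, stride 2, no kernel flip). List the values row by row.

Output[0,0]: The receptive field on the input at this output position is [11 8 4 / 10 6 10 / 10 5 9]. Elementwise product with the kernel and sum: 11·1 + 4·2 + 10·1 + 6·-1 + 10·-2 + 5·2 + 9·-2.

-5 6
38 8
9 -3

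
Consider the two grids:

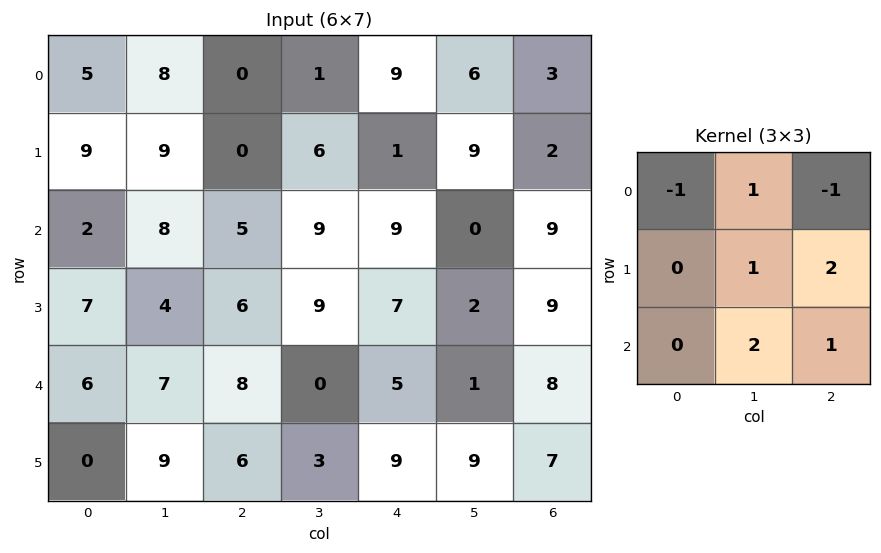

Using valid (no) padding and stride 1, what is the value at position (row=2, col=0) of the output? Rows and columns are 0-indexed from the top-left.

39

The receptive field on the input at this output position is [2 8 5 / 7 4 6 / 6 7 8]. Elementwise product with the kernel and sum: 2·-1 + 8·1 + 5·-1 + 4·1 + 6·2 + 7·2 + 8·1.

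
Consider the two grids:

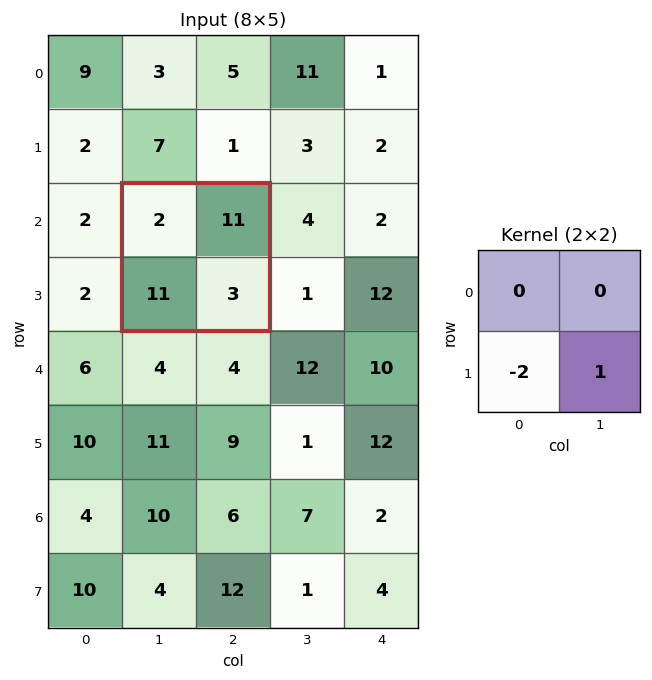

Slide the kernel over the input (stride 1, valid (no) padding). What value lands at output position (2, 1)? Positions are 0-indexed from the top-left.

-19

The receptive field on the input at this output position is [2 11 / 11 3]. Elementwise product with the kernel and sum: 11·-2 + 3·1.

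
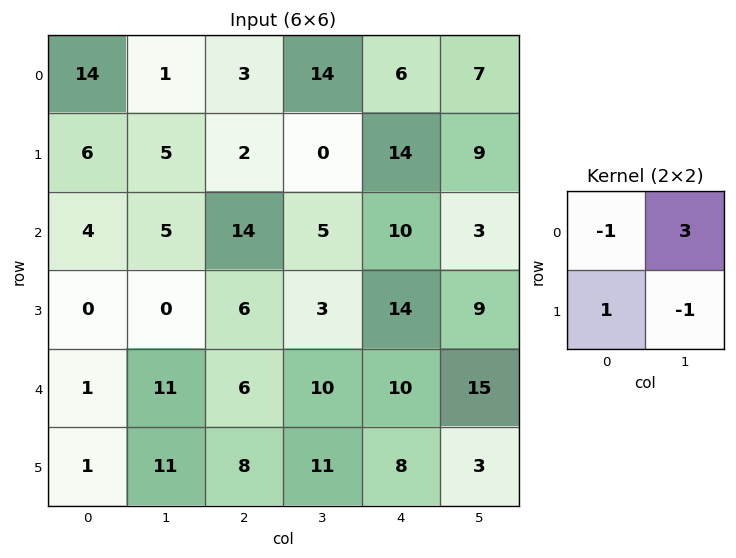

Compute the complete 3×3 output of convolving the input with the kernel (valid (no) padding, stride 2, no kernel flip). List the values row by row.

-10 41 20
11 4 4
22 21 40

Output[0,0]: The receptive field on the input at this output position is [14 1 / 6 5]. Elementwise product with the kernel and sum: 14·-1 + 1·3 + 6·1 + 5·-1.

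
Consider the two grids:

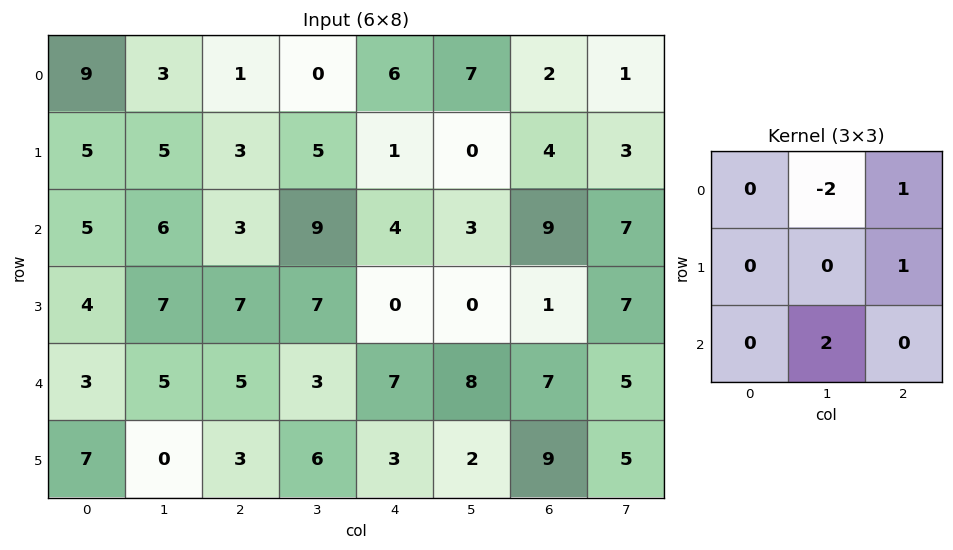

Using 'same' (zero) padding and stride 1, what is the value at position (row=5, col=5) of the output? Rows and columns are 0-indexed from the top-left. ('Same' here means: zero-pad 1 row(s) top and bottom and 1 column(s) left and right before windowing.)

The receptive field on the zero-padded input at this output position is [7 8 7 / 3 2 9 / 0 0 0]. Elementwise product with the kernel and sum: 8·-2 + 7·1 + 9·1 + 0·2.

0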